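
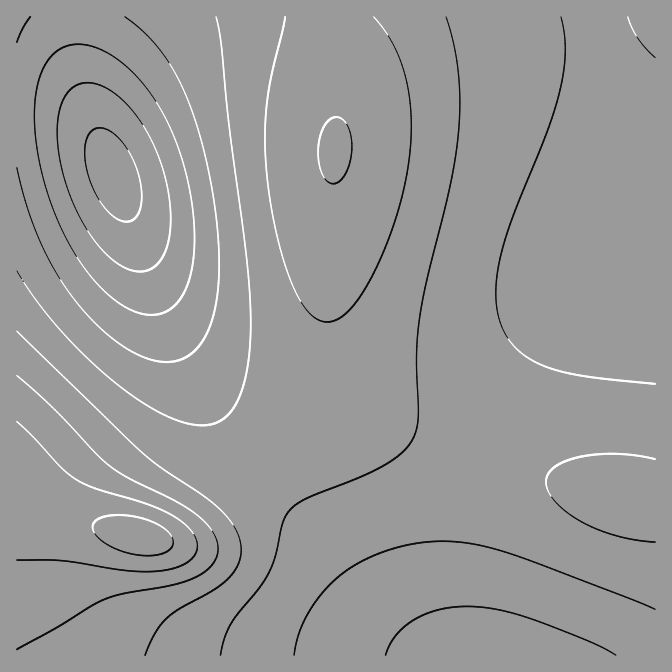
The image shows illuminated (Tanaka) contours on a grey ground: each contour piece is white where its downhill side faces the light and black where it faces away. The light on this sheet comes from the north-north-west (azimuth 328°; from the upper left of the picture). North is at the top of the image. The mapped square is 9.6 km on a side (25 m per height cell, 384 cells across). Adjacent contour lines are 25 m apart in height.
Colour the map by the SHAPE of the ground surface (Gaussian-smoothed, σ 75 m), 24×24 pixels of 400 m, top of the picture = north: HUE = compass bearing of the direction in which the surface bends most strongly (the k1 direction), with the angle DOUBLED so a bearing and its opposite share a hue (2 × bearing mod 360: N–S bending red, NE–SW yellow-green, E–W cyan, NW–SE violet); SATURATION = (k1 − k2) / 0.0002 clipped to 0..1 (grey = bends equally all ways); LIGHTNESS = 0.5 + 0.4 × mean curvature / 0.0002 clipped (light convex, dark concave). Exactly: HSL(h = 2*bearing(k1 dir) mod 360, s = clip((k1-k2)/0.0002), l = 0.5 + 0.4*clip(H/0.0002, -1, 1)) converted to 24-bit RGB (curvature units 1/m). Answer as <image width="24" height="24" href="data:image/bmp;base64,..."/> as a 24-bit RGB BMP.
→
<image width="24" height="24" href="data:image/bmp;base64,Qk32BgAAAAAAADYAAAAoAAAAGAAAABgAAAABABgAAAAAAMAGAAATCwAAEwsAAAAAAAAAAAAAjIVujYxti45siY5sh41rhoxqhItpgYlrf4ZvgINzgYF0gX10gXxzgHtygHpxf3hwf3hvgHhug3hsiXRojmVsiWqOZYuZU6d9jYZvj4tukIlolIRamoRInpE6lJ45e5pEbZFWb4doeoBzf3t2gXh0gHdzgHZyf3Vyf3RxgHRwgXVwg3Vvg3VygYB4c4hybZBojoFwknRknVhIqkglsmARuqYQecMZJ8MnP7FzWpiPb36FgHd/gXV5gXV3gHV4gHR5gHR6gHR5gHV4gXZ3gXx5gIN5e4h2doxzj3B4n1WBuzOK2SqY02bAi97lePH9Scj/NH7iSFO0cmKUhXCIhXWAg3aAg3aDgHWDfnWEfnWGfnaGf3mGfn2Ff4aGfIuEeY+FdG6cW0/BRUvwhKP/zOL/zOH/mqT/eDr/kRvkmD6ylV2ZjW+JiHaGgneGfXaHeXSKdnKNdHKPdHORdXaSeXyTfYWTfY+VepOYZZ6xSbbVO+j3Tf7pZeSxxnlb1BpXxg5qtCd9okqGlWaGjHSGhnmIfXmJdnaMcnWQcHWUb3aXb3iacXyddYCfeYahfIyheomfaK+cUL2ON8ZbU7ktoagkoVocoicfojJOnkxzmGKBkXGEi3qFg32Hen2KdX6PcX2Tbn2XbX+aboKdcIWedIqfeY2dfYeafICYdaONbZ9/Z5Zmfopih25ajFRfk1R4mFqImGOKlW2Fj3aBin2BgYGGe4aKdYaPcYWTboWWbYeYb4mZcYyYdY6WeoySfoaOgH+MfZmLfZGLe4KJenKJfmeOhF6UjluYmV6ZmGaLlW9/kXd5jIN9g4h/e4uGdY6OcYyRb4uTb4yTcI2Sc46Qd42Le4mGf4WDhH+BfpGAgIiEfHmGeW2LeGKRf1qWjFiZml2WmWWEl252lH11kYt5ho57eYx8dI2EcY6KcI6McIyLcoqHdIiCd4Z8eoR4gYN5hIB4hY15g4V8fHmBdGyJcl+Qe1WWjlSZmluQmmR7mm5tmoRyl5N0ipN2eo91c417cYuBcYmDcoeBc4R9dYN4eIJ1foN1g4N0hIB0io5zg4d2d4KCamuJaVmSeU+YkVCam1mJnGRynnZrn4tunZhwkJhyfpJycox0cYh7cYV+c4N8dYF5d4B1e4F1f4J0g4JzhIBzi5BufIxycYqDYm2OYU+VeUaZmEuam1l/nmRnoX5qpJFtop1ulZxwgpRxc4xycYd6coN9dIB8dn55eX53fX92gIB1goF1goF1hpVscJZtaZOKWGWTX0KWfj2ZmUmSm1t0nm5mo4Zrp5ZtpqBum59whpVydYtzcoV8coKAdH+Ad319eXx5fH15f394gIB4gYF3fp5qZ6BrYpeSTE6SYzWUhTeVlk2DmWBnnn5qpI5uqJpuqKJvn6JxipZ0d4t1dIWAcoCDc3yBdnp/eXt9e318fX57fn97f4B7eahnZKZrXYiRUT2MaSuOiziPkFZzl3donI1vopVxqJ1xqaNyo6N0j5Z3eol5dYWFcXyFcXiDdHiCd3mAent/fH1+fX5+fX99erBkY6FnV1+FWi6FbSeGiEOEi2ZklpRumJp0n5t2pp91qaN1pKF3k5Z6fYh9dYCGb3iHb3WGcnaEdniDeXqBe3yAfX6Afn+Ag7FjcI9pZEh+XyN/bSyAfld4ho5rgppvh5h2lpt5pKF4qaN4pJ95lpV9goeAdnuHb3SJbnKIcXSHdXaFeHmDe3uCfX2Bfn6Ak6tjhGdjbjR/YSF8aDx9aH9wbJ1nbZ9sd5d1i5d7n6F7p6N6o517l5F/iIGCd3aJbnCKbW+KcHGIdHWGeHiEenqDfXyCf32Bo5phiE9yciiDYCiAWlB/Y5V1YqhuaaF4c5d9gZV7mJ58paN7o5t8l45/i4CEfXaKcW6Lbm2Lb2+Jc3SHd3eFe3qDfnuCgXyCn2pakD6BciiKWDeIWX2PXKl9YKt7Z5+CcJaCeZV4kJx6oaN6oZp7mIt9jX6Dg3aLd2+McW2LcnCJdHOHeHeFfHmEf3qDg3uDn1JmmDiVbDGTSUeTWaOfXa+HYqeFZ5uIbpODdJR1ipt2m6F4n5p6l4l8j3yBiHWMfHCMdm6LdHCJdnOHeXaFfHiEgHmEhXiEoU5+kDyeYkCbU3CfXaufYqqNZp6KapKHbo98c5RvhJxwk6BznZx3lol6j3p+jHWLgXGLem+Kd3GIeHSHenaGfHeFgHeGhnaHoVGTg0igWFCgXIqlZKedaJ+QbZGLcYeAcIpvd5dnfqBmh6Brkppzkop5jnl7jHWHhXKLfXGJenKIeXSGenaGfHaGf3WHhXSI"/>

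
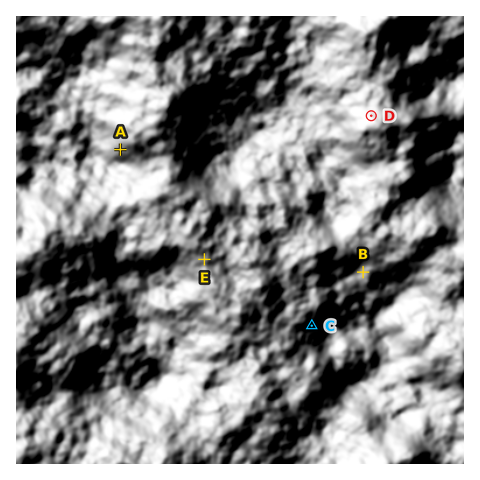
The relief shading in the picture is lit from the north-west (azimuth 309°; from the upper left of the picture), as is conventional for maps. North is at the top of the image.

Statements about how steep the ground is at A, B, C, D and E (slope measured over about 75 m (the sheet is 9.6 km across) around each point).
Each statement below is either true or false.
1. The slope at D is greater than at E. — true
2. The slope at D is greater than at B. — true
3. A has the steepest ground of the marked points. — true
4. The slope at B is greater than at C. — false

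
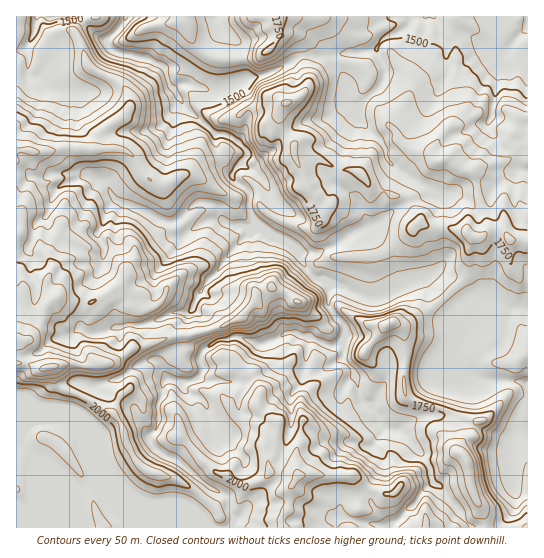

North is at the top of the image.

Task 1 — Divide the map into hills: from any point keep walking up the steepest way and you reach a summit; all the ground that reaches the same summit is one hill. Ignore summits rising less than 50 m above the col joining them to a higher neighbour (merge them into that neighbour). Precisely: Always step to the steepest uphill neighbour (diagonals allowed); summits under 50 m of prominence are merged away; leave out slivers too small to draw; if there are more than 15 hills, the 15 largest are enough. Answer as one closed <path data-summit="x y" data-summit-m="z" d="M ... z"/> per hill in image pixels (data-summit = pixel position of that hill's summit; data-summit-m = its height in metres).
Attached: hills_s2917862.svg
<path data-summit="50 367" data-summit-m="2212" d="M125 16l-109 1 1 511 185 0-64-27-18-15-15-23-20-21-10-25-2-10 8-18 5-5 15 0 8 11 24 12 4 11 13 17 9-12-2-16 6-12 0-10 4-6 8 1 8 3 0 4 7 8 11 4 4 4 4 12 14 13 3 0 13-11 1-4-1-16 2-12-2-3 6-1 21-10 7-8 2-8-4-10 0-5 14-7 9-1 35 13 6 0 7-2 3-6-2-14-8-8-7-12 1-20-18-8-10-14-2-8-9-9-19-8-15-11 16-20 1-7-9-17-11-12-12-6 7-9-11-12 8-13 3-16-15-24-4-2-20 4-20-7-8 0-7 5-5-4-7-20-19-8-24-4-8-4-4-6 0-4 17-17z"/><path data-summit="467 233" data-summit-m="1828" d="M433 16l-20 0-7 12-26 14-4 7 9 21-1 9-3 6-22 21-2 11 24 25 4 7 3 12 11 10 28 16 6 6-27 10-29 21-12 5 10 16 6 24 12 23 18-9 16-4 30 28 17-8 13-2 14 6 9 6 8-2 9 2 1-138-9-2 0-3 2-8 7-8 0-16-10 6-15 0-5-1-10-14 4-10 8-48 9-18-19-1-21-13-10 0-14 5-5-5-1-9z"/><path data-summit="298 475" data-summit-m="2112" d="M294 332l-9 1-14 8 4 20-5 7-25 13-6 1 2 3-2 12 1 16-1 4-13 11-3 0-14-13-4-12-4-4-11-4-7-8-1-4-15-4-4 6 0 10-6 12 2 16-10 12 0 4 9 12 23 12 25 22 17 8 5 5 1 12 6 9-4 9 159 0 3-5 4-2 12-13 6-3 8-14 10-9-4-16-5-9-19-22-8-6-12-2-13-21-11-8-8-28-10-12 1-11-2-4-13 2z"/><path data-summit="286 103" data-summit-m="1860" d="M338 55l-39 1-24 15-28 8-14 6 0 5 15 23-3 16-8 13 11 12-7 9 12 6 11 12 9 17-1 7-16 20 15 11 19 8 9 9 2 8 10 13 6 5 26 8 19 9 13 3 16-6 1-4-11-20-6-24-10-16 12-5 29-21 27-10-6-6-33-20-6-6-3-12-4-7-22-23-2-10-3-1-9-11 0-15-8-16z"/><path data-summit="390 323" data-summit-m="1894" d="M427 279l-16 4-25 13-11 3-13-3-27-12-6 1-1 18 7 12 8 8 2 8-2 10 0 17 10 12 8 28 11 8 11 19 8 4 8 0 11-8 13-5 20-1 4-4 6-24 14-3 6-5-9-8-5-9-2-17-5-14 0-13 7-11z"/><path data-summit="151 473" data-summit-m="2080" d="M101 384l-15 0-5 5-8 18 2 10 13 29 17 17 15 23 14 13 55 24 18 5-6-13 14-14 2-10-11-6-25-22-23-12-6-6-3-10-12-17-4-11-24-12z"/><path data-summit="466 461" data-summit-m="1946" d="M462 384l-9 3-6 24-4 4-24 2-22 13 10 7 17 20 7 13 1 11 9 6 30 41 35 0 1-7 9-19-4-39 1-24-7 0-29-11-20-13 6-22z"/><path data-summit="279 17" data-summit-m="1782" d="M411 16l-193 0-1 3 4 8 18 18 2 22 3 12 2 1 29-9 24-15 26 0 50-7 8-10 23-11 5-6z"/><path data-summit="186 21" data-summit-m="1641" d="M217 16l-91 0-7 13-12 10 0 4 4 6 8 4 24 4 19 8 3 5 3 12 6 7 7-5 8 0 20 7 13-2 21-8 1-7-5-29-18-18z"/><path data-summit="527 353" data-summit-m="1697" d="M491 299l-5 0-14 15-4 16-11 17 2 15 5 9 9 8 54 4 1-73-7-3-11 2z"/><path data-summit="426 527" data-summit-m="1956" d="M434 483l-11 8-9 14-23 20 0 3 80-1-30-40z"/>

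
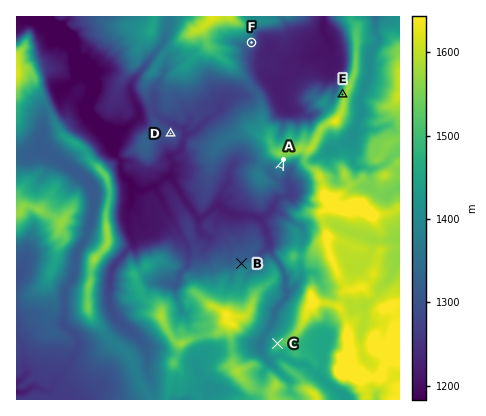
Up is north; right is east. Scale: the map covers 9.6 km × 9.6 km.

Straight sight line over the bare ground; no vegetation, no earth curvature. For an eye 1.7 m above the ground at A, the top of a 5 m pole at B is visible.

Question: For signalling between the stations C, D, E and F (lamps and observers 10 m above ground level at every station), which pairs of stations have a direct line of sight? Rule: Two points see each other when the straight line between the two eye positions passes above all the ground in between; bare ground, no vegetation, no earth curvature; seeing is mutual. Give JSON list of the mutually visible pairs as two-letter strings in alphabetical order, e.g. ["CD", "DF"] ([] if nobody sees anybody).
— ["DE", "EF"]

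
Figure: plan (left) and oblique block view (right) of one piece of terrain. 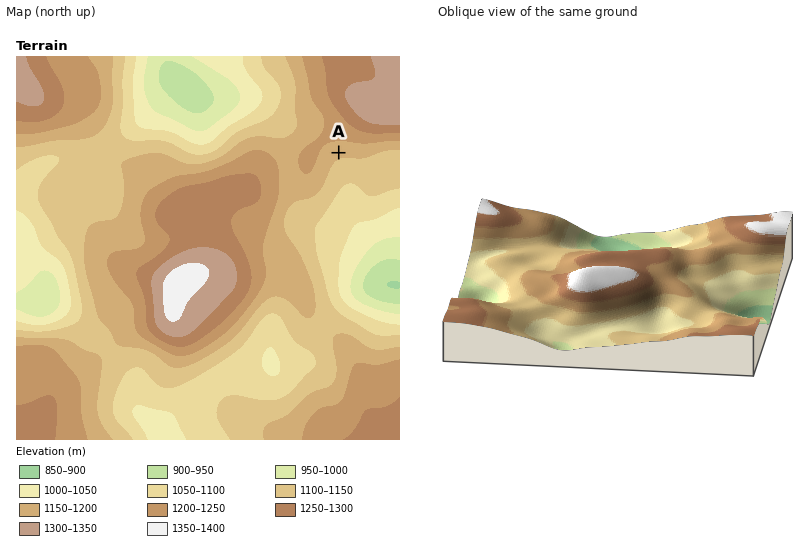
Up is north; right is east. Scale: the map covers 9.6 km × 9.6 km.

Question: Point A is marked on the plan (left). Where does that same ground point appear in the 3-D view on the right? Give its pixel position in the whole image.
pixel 733 255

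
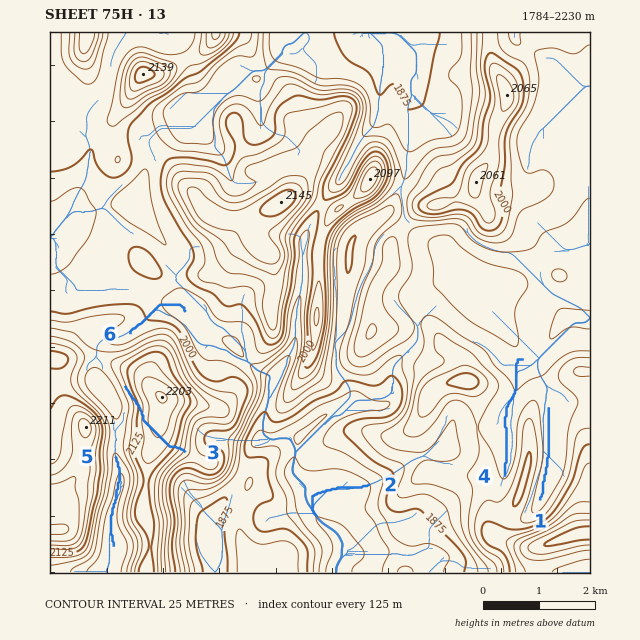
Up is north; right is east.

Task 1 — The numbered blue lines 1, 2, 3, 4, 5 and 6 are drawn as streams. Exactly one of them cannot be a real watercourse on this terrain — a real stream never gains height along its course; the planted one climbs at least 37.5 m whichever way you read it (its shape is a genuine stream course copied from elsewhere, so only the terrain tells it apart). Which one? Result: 3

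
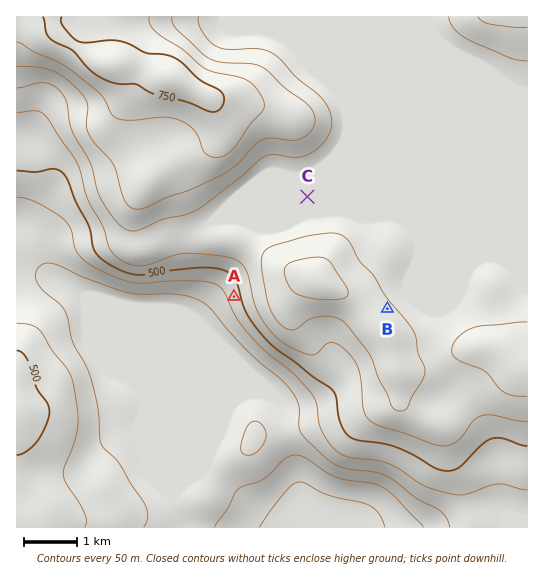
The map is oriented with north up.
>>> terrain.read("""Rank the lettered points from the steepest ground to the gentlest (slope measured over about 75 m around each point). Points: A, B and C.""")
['A', 'B', 'C']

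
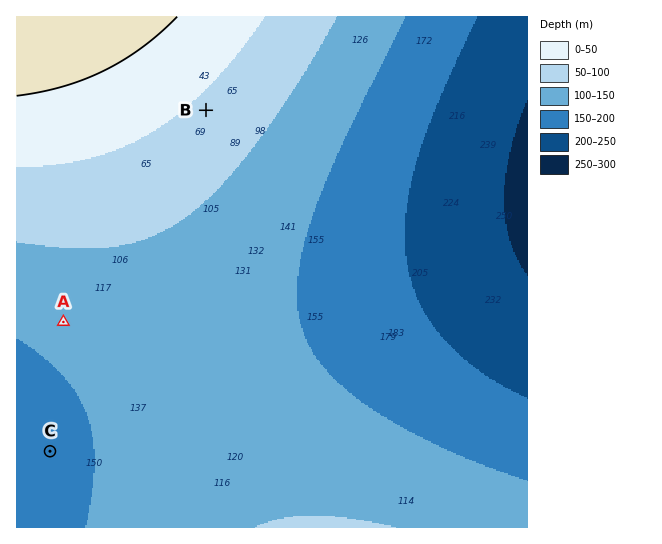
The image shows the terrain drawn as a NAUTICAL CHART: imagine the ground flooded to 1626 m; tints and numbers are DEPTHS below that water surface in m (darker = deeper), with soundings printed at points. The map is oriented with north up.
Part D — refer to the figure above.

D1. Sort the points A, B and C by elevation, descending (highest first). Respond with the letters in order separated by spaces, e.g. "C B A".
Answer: B A C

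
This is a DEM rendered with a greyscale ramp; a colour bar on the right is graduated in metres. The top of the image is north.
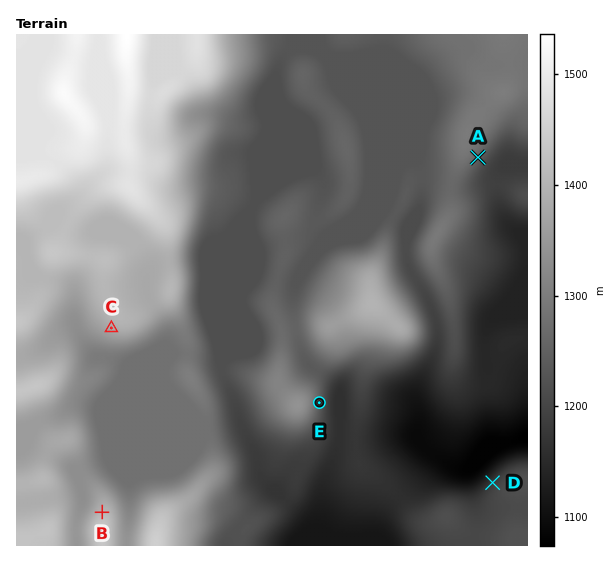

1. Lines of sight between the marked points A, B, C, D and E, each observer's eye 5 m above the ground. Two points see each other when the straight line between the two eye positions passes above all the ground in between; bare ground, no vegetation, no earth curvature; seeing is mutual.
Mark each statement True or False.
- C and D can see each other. False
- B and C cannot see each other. False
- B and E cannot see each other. True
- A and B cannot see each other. True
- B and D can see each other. False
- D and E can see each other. True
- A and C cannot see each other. True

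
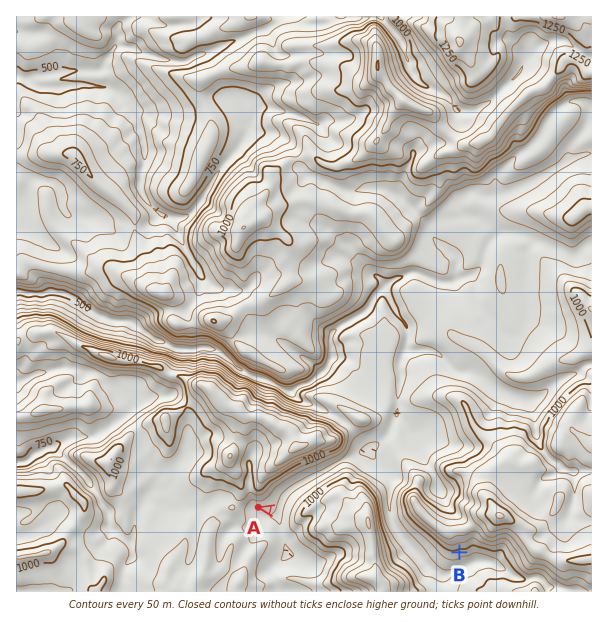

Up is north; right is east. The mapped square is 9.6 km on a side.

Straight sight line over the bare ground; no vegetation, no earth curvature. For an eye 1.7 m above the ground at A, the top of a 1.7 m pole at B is out of sight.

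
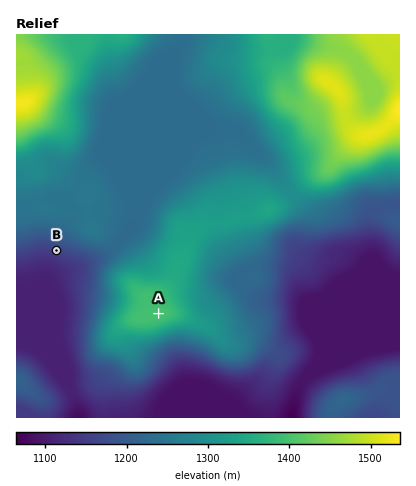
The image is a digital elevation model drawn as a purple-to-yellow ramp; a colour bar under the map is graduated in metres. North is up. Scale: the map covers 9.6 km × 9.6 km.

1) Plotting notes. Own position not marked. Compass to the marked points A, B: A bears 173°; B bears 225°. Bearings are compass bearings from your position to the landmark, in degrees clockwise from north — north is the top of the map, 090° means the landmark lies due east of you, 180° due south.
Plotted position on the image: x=140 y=167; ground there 1230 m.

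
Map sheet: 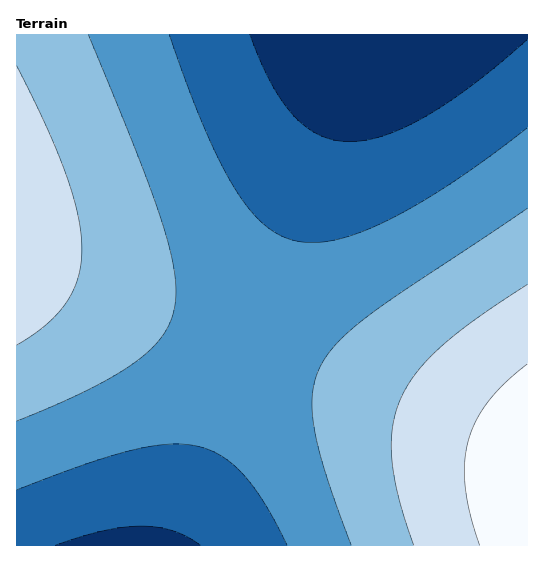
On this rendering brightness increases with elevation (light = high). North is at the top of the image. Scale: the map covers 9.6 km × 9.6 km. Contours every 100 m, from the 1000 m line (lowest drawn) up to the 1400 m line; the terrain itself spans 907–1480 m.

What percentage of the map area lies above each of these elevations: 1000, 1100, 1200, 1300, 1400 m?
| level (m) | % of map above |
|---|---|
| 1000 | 92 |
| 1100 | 71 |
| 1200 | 38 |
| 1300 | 15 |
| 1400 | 3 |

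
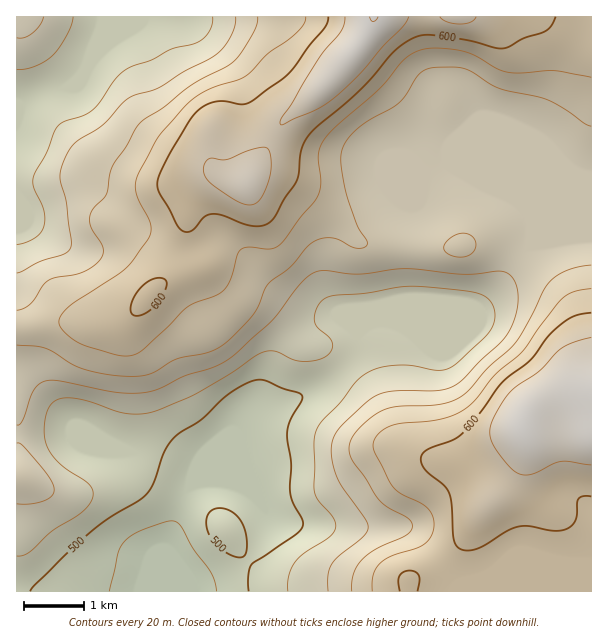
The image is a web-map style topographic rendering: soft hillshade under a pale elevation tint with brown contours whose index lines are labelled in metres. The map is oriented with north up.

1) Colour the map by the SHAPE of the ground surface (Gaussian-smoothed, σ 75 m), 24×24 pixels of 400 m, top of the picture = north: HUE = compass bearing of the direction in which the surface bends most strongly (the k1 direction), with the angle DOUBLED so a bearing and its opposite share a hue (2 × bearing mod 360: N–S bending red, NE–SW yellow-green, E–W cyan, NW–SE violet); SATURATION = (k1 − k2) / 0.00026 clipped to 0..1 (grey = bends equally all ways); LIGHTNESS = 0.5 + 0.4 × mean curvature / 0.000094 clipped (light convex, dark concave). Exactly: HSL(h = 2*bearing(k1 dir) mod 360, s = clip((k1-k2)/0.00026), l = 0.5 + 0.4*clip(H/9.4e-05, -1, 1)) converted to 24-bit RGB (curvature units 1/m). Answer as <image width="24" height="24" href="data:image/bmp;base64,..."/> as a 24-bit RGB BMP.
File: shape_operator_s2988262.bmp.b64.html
<image width="24" height="24" href="data:image/bmp;base64,Qk32BgAAAAAAADYAAAAoAAAAGAAAABgAAAABABgAAAAAAMAGAAATCwAAEwsAAAAAAAAAAAAAmLctTHlJfY1vhIh8YGp6ZnN9f31/VC9XanNGZrh1aHe3rZe5ZmqqW3e+k5bP5N/s5M7df2GZentodX9xf39/f39/f39/f39/0NSuTnhZV4BGWXZRc3VgS2ljbkZlcSlioctzPOJ3KHmWi5zDnZjPYonBYcXOtuLf65bk9UbBvGdcYYpKVnZafHJnf3hgenxny6qYoWJ7jpJeUGhEU1s+SmA+Jz1TUFC83O/eitDUGy4/ODsYODIOQzwRPUQJLjMALCcHhTEa6Kynw6F9PF9FXHVVep96ZIKUsKRTirG7ubrZin/MfnS5gqOvJnOUN+HOzei+nyxhRx5Mijt1qF1XbItYjktOsFQ6MWctHZ5Gh8OF79vkpIfFWKWec6SNYlV32/Dwvuf3k47irnXarH3Lv527TX2POXpReW8ze1BTSDx1T2egwH67sGuIZVd5w7DHucLUcL22RqJupqlkzjNPs5RISE0vUD8m5PLCPmtXNxcibTswhFpPsHxlm3pqOmRkfn9+b2J8Yl18QUphb1GH053JnJzIms28qcHJoqrLf26vcDBTumVO1dK0aT+rqH669f9gKRkkVTJWbz04dlsumqFAknpNSXI7NmtLYVp1Ym+MTGSnVKTOoL3g4dvw3eLurMDckIbRo0jgwWDl6+Lgvc+2TzqhoqrF9Oi1IxAaJBYPWkgfnqtHi6dIbH9Wpq52KVxENl9QUXNYN4NWN4diOnVLbqtgvs+yjaC0T1W6ZyLOxGje8tnc1qCxZFKJd5Z54oV1oA6PjUqddq2KlKRyo7p8UYZblIRHb3o3EzUjS1g5anwtFTQPHmshNawrda8ycHg1ITcjGBQrgmao7N/i9MXnzpLPjZOyg1w6fzeAt5W4mJOwtcjGss/PoVzBu3muxLyeKnp0JFNmoqLBh8HFMKN4RH44dH80cnszLTQYCCsfMJtxsIJ33Uh45baynoGdk3fSXmfDtcHVoKHN0sS7mKRzQlydtafT7tnmlW63FnV2RsaSkLC9gGGrZn2GhZJ3gWZkf3p5MmlKBi0VKC0Xr4Nh6dbKxaG6iVDhtaLan6LLo47E2aLQ5LzAPXx7T3RkuoyR5MbaVIK6Po1iNVg5YldEd31mfn9yf39+f39+f315Fh8rETAZOo8rxtBqtr+PNi9lp8iye4XCo4TCp4TE89jk2nfbeU2IP7tCsqV8tUhxd35TOSo1U0AiVV8XMD4QMTANLiYILCcHHT0VJHtOKZ5WfMp1rbKLOWyxobyIWi87cVEzfm1GwJx30Gap2L3hx8beVixiw1VWq7CBNyV4pXy+ua7QeXfHc2nRo4zcw9XlYeDeKrOuNrN2N6JFiaRhL0AnVSIcYRsVfIotQq07dWBCx14sfsUyiywnVhQno89jlKt0Kzp0dr/FvNDhl5/ifIbhmZnk493utZzYUXapXINxWHZEW20tO0ZXQSpEkr+zzeTgqEqnRyEtyNeLyIZuOBEoybuAs+i1WGCOT32eXcqqZqWWb1dtZGJSVXBUp7BvpXWOmWmgdmyBf39/f39/XjN6T1OGcchkf4lOgCaKxqvRocaXwUKJeX7Y3u3pzr2sXGCNb8OxU7KjU0VndVVrd313ZId0hp1pel5Wf2RlgH5/f39/f39/Kyu1oITNybi0bYmYKm6gxKPQ0pPAqajGfLfCyq2u2aK1lcWtaKqfVktrQzlZd3V9gH5+c4hyf3Nrf3x8f39/f39/f3x9g2peLi9DTIVxvsrWwZrOP1B8RYR/yZW62bKmZaZvY3mZ1Hh43qRhRkgeKTIfNEZAW25TdH9neIRue398f39/f39/f3t7dExgp3ZfOk5qWMqFQZx1qkudwYq5PrLDSkO18drh2sLeNzSO0ouw+KS+4lVLJ08gGTooQnZOV4lriX5sV4JbeXtqdlxPa0o/aFBPpap9M2QtWZ81Jj4jLEo/tceSU4iRLWd6sdau89XiYi6pmoay8ILq/8zk5rXOJHJgLZBsRIqFZmmKlWx4XycxclwuYnNGYn9kf5pqcaxDMIoxP3ZgJm1ghbxiU2pQNXNQO5NJuFNNrjVvb4hYTjyC99Tf/8zh25yvIGxQIDYuQkwsQBkYah8mtcqFZq6aWZSIdZSWztDCaK2GMnZxQXZmRIY+cXRgTJZNLEczSzQuqV1Ut6p/J05iwZG++dLl/8zYpEeCFxQhKBkRNS8XZ+GcueTXgHyzfaSyXZCxyba2wbXGRnelR2F7ZXxlUGpDdYI6Hh8aNjYkc3kuzMIrHDYZHSYNjkcV/tnN9tX0Wjv/wa//0eT6ufL0bIaufIOllKaoT12I"/>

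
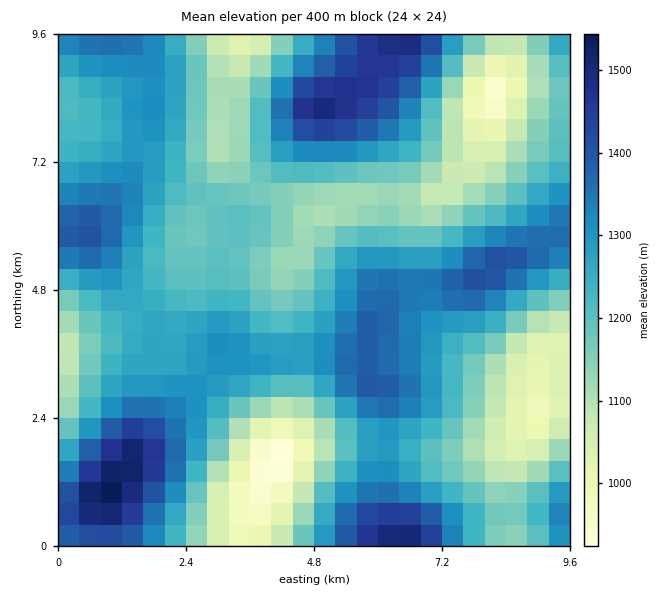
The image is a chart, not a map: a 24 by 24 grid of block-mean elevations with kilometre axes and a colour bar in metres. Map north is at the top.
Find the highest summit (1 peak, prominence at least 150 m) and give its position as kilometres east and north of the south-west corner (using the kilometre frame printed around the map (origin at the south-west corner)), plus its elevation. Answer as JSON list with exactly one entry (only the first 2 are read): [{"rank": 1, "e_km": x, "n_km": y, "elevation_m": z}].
[{"rank": 1, "e_km": 0.91, "n_km": 0.96, "elevation_m": 1552}]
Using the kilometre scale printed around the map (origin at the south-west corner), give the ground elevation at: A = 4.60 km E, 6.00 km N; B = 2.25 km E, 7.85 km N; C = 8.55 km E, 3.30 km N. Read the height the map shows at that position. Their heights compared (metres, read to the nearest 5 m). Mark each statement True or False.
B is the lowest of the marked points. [False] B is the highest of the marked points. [True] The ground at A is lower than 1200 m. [True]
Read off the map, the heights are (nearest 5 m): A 1120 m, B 1255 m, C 1040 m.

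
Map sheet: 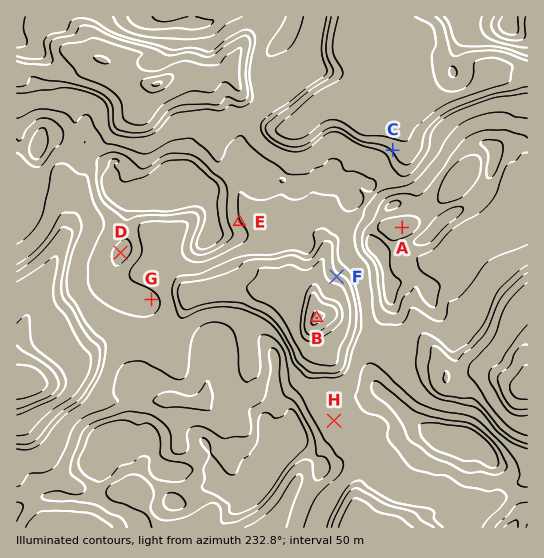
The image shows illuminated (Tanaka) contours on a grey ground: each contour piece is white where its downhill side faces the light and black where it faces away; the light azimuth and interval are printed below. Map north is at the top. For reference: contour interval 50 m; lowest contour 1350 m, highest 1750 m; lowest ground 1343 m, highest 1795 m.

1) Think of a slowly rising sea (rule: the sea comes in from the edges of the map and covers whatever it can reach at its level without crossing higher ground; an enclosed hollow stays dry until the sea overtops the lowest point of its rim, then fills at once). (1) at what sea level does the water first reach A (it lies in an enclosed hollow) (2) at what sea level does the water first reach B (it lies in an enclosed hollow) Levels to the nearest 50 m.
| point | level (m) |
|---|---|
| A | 1700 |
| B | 1650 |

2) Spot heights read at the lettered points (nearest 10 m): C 1540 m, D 1730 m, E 1650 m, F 1530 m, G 1670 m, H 1640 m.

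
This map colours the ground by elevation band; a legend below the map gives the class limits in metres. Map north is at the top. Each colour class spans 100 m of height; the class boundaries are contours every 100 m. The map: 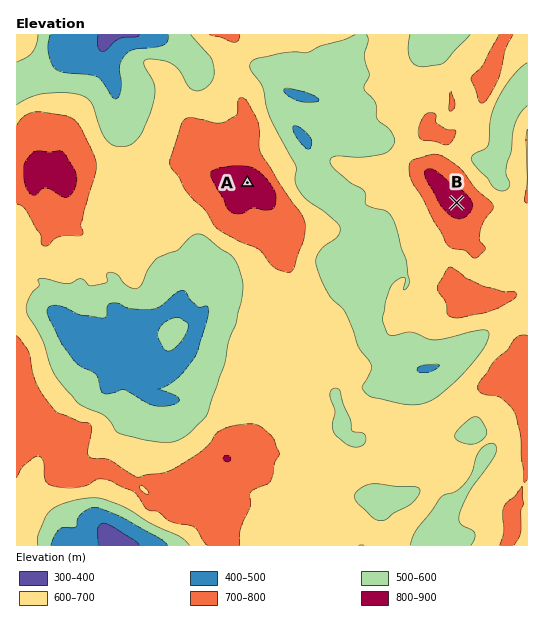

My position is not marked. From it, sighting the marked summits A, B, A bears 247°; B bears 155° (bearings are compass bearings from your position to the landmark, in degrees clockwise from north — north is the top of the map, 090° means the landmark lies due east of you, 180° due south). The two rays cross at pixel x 414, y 112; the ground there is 660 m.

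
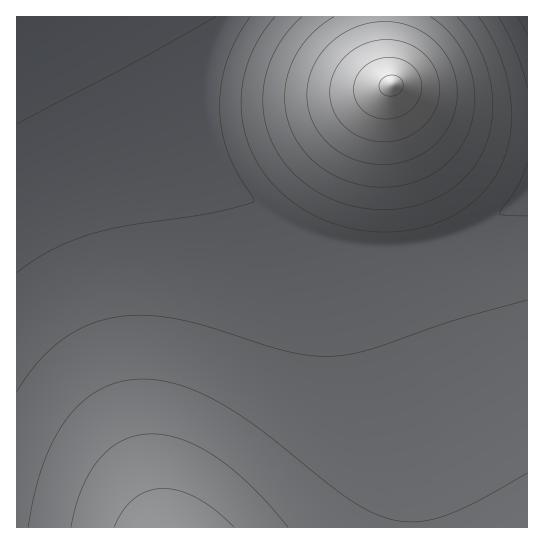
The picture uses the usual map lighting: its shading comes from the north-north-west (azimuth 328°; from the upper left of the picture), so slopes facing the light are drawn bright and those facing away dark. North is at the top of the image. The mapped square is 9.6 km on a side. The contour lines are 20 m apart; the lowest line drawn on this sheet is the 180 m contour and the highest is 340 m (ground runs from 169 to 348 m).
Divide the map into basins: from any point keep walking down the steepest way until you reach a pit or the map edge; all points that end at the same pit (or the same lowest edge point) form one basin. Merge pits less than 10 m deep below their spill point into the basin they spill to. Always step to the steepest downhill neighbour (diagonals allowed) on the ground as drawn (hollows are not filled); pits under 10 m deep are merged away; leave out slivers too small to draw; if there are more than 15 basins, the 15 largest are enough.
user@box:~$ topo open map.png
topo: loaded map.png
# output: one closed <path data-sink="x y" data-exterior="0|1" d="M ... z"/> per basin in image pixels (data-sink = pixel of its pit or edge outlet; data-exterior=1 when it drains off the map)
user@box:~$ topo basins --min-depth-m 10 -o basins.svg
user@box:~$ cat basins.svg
<path data-sink="17 17" data-exterior="1" d="M383 16l-367 1 1 511 495-1-39-66-36-71-18-43-16-48-7-29-3-27-1-45-5-56 0-41 5-18-4-8-3-14z"/><path data-sink="527 191" data-exterior="1" d="M394 85l-5 5-2 11 0 41 5 56 3 61 12 54 12 34 18 43 52 100 20 35 4 3 14 0 1-403-33-2-38-8-30-11z"/><path data-sink="527 17" data-exterior="1" d="M527 16l-142 0-1 27 5 36 4 6 13 8 31 15 20 7 38 8 32 1z"/>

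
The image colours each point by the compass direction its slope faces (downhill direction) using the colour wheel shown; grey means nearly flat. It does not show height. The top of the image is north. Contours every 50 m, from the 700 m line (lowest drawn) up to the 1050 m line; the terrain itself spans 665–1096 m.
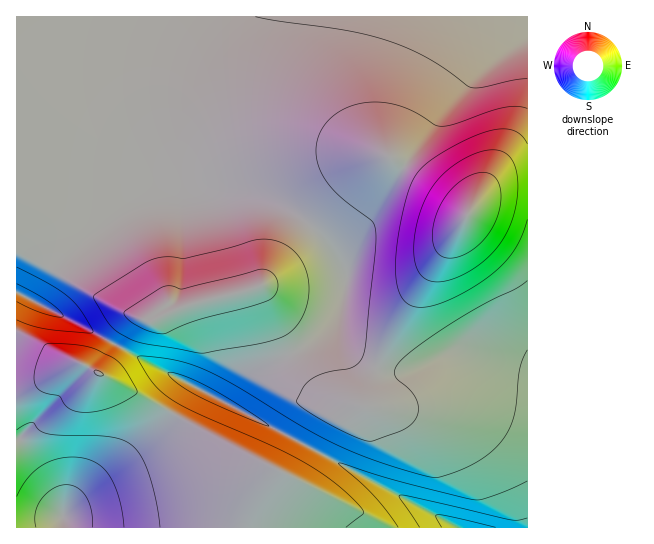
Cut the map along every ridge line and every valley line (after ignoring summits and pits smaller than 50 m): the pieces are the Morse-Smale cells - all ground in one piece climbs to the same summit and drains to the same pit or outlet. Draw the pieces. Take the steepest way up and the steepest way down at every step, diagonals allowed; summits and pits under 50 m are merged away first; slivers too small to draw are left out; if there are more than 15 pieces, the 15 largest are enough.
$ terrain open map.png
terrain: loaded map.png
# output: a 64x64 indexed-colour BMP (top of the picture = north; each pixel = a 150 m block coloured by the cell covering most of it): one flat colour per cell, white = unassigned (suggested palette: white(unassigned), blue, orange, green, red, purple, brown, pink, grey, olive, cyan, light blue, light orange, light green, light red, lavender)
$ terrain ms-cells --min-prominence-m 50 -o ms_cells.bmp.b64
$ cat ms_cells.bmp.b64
<image width="64" height="64" href="data:image/bmp;base64,Qk12CAAAAAAAAHYAAAAoAAAAQAAAAEAAAAABAAQAAAAAAAAIAAATCwAAEwsAABAAAAAAAAAA////ALR3HwAOf/8ALKAsACgn1gC9Z5QAS1aMAMJ34wB/f38AIr28AM++FwDox64AeLv/AIrfmACWmP8A1bDFAJmZmTMzMzMzMzMzMzMzNmZmZmZmZmZmZmZmZiIiIiIimZmZMzMzMzMzMzMzMzM2ZmZmZmZmZmZmZmZiIiIiIiKZmZkzMzMzMzMzMzMzMzNmZmZmZmZmZmZmYiIiIiIiIpmZkzMzMzMzMzMzMzMzM2ZmZmZmZmZmZmIiIiIiIiIimZmTMzMzMzMzMzMzMzMzNmZmZmZmZmZiIiIiIiIiIiKZmTMzMzMzMzMzMzMzMzM2ZmZmZmZmYiIiIiIiIiIiIpmZMzMzMzMzMzMzMzMzMzNmZmZmZmIiIiIiIiIiIiIimZMzMzMzMzMzMzMzMzMzM2ZmZmZiIiIiIiIiIiIiIiKZMzMzMzMzMzMzMzMzMzNmZmZmZiIiIiIiIiIiIiIiIpkzMzMzMzMzMzMzMzMzZmZmZmYiIiIiIiIiIiIiIiIikzMzMzMzMzMzMzMzM2ZmZmZmIiIiIiIiIiIiIiIiIiIzMzMzMzMzMzMzMzNmZmZmZiIiIiIiIiIiIiIiIiIiIjMzMzMzMzMzMzMzNmZmZmYiIiIiIiIiIiIiIiIiIiIiMzMzMzMzMzMzMzZmZmZmIiIiIiIiIiIiIiIiIiIiIiIzMzMzMzMzMzM2ZmZmZiIiIiIiIiIiIiIiIiIiIiIiIjMzMzMzMzMzNmZmZmZSIiIiIiIiIiIiIiIiIiIiIiIiMzMzMzMzMzNmZmZmVVUiIiIiIiIiIiIiIiIiIiIiIiKqMzMzMzMzZmZmZmVVVSIiIiIiIiIiIiIiIiIiIiIiIqqqMzMzM2ZmZmZlVVVVUiIiIiIiIiIiIiIiIiIiIiIiqqqqMzN2ZmZmZVVVVVVVIiIiIiIiIiIiIiIiIiIiIiKqqqqjd3dmZmVVVVVVVVVVIiIiIiIiIiIiIiIiIiIiIqqqp3d3d2ZlVVVVVVVVVVVVIiIiIiIiIiIiIiIiIiIiqqp3d3d3dVVVVVVVVVVVVVVVIiIiIiIiIiIiIiIiIiKqd3d3d3iFVVVVVVVVVVVVVVVSIiIiIiIiIiIiIiIiInd3d3d3iIhVVVVVVVVVVVVVVVUiIiIiIiIiIiIiIiIid3d3d4iIiIVVVVVVVVVVVVVVVVIiIiIiIiIiIiIiIiJ3d3eIiIiIhERVVVVVVVVVVVVVVSIiIiIiIiIiIiIiInd3iIiIiIRERERVVVVVVVVVVVVVUiIiIiIiIiIiIiIid4iIiIiEREREREREVVVVVVVVVVVSIiIiIiIiIiIiIiK7uIiIhERERERERERERFVVVVVVVVIiIiIiIiIiIiIiIru4iIREREREREREREREREVVVVVVUiIiIiIiIiIiIiIiu7uIRERERERERERERERERFVVVVVSIiIiIiIiIiIiIiK7uxRERERERERERERERERERVVVVVIiIiIiIiIiIiIiIrsRFERERERERERERERERERFVVVVIiIiIiIiIiIiIiIisRERRERERERERERERERERERVVVUiIiIiIiIiIiIiIiIREREUREREREREREREREREREVVUiIiIiIiIiIiIiIiIhEREREURERERERERERERERERFUiIiIiIiIiIiIiIiIiERERERFEREREREREREREREREQiIiIiIiIiIiIiIiIiIRERERERREREREREREREREREQSIiIiIiIiIiIiIiIiIhEREREREUREREREREREREREEREiIiIiIiIiIiIiIiIiERERERERFERERERERERERBERERIiIiIiIiIiIRIiIiIRERERERERFEREREREREQRERERESIiIiIiIiIRESIiIhERERERERERREREREEREREREREREiIiIiIiEREREiIiEREREREREREURERBERERERERERERIiIiIiERERERERERERERERERERFERBERERERERERERESIiIhERERERERERERERERERERERRBEREREREREREREREiIhERERERERERERERERERERERFEEREREREREREREREREREREREREREREREREREREREREUQRERERERERERERERERERERERERERERERERERERERERERERERERERERERERERERERERERERERERERERERERERERERERERERERERERERERERERERERERERERERERERERERERERERERERERERERERERERERERERERERERERERERERERERERERERERERERERERERERERERERERERERERERERERERERERERERERERERERERERERERERERERERERERERERERERERERERERERERERERERERERERERERERERERERERERERERERERERERERERERERERERERERERERERERERERERERERERERERERERERERERERERERERERERERERERERERERERERERERERERERERERERERERERERERERERERERERERERERERERERERERERERERERERERERERERERERERERERERERERERERERERERERERERERERERERERERERERERERERERERERERERERERERERERERERERERERERERERERERERERERERERERERERERERERERERERERERERERERERERERERERERERERERERERERERERERERERERERERERERERERERERERERERERERERERERERERERERERERERERERERERERERERERERERERERERERERERERERER"/>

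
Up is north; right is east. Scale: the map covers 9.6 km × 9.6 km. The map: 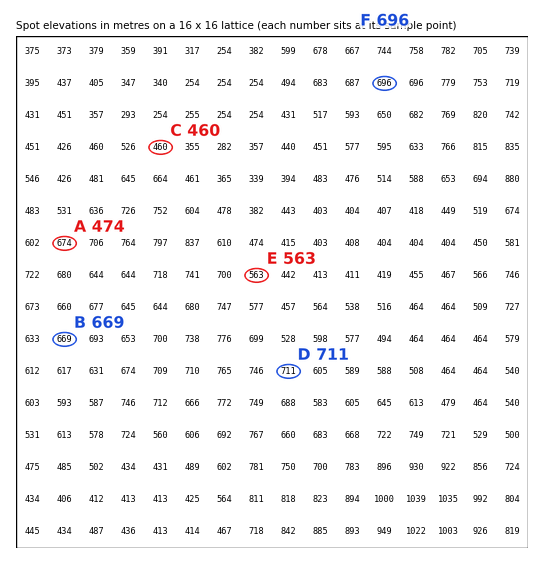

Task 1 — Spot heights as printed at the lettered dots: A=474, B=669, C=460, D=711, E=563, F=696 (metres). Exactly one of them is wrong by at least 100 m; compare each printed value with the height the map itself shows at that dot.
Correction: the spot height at A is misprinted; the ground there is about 674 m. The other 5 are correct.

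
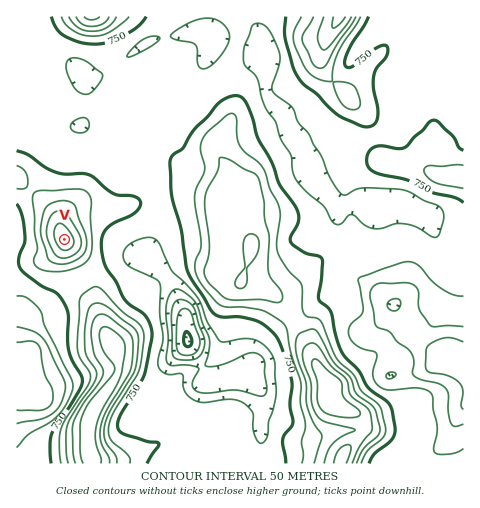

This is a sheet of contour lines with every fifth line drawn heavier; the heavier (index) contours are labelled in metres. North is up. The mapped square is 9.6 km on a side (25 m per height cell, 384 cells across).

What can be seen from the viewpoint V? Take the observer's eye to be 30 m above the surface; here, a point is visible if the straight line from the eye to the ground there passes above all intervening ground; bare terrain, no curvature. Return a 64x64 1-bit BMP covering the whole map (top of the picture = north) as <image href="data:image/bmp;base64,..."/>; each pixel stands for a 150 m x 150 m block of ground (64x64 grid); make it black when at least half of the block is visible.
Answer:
<image width="64" height="64" href="data:image/bmp;base64,Qk0+AgAAAAAAAD4AAAAoAAAAQAAAAEAAAAABAAEAAAAAAAACAAATCwAAEwsAAAIAAAAAAAAA////AAAAAAD8AAADH/4AAP/gAAef/gAA/+AAD5//AAD/4AAPn/8AAP/gAB+f+AAA/+AAH5/wAAD/4AAf//AAAP/gAD//8AAA//AAP//4AAD/8AA///gAAP/4AB//+AAA/PwAD//4AAD4DgAB//gAAPAAAPA/8AAA8QAAeB/gAADj8AA8H+AAAMP4ABwf4AAAh/8AHD/gAAAH/4A+f+AAAN//8D//4AAA///wP48AAAD///A8AAAAAP//8HwAAAAA///wfgAAAAD///D/AAAAAPh/+/8AAAAA8D///4AAAADwD///gAAAAPAH//mAAAAA4AP/+cAAAACCA//9wAAAAIMD//3AAAAABwf//cAAAAAHB//9wAAAAAIP//3AAAAAAT///MAAAAAB///8QAAAAAD////AAAABgP///4AAAA/A////AAAAP+D///8AAAB/4f///gAAAf7j///+AAAB9n////wAAADg////+AAAACD////4AAAAAP////gAAAAA/z//+AAAAAD////8AAAAAP////4AAMAA/////gADgAD////+AA8AP/+///4AHwD//z///wA+AH//////APwAH////54B+AAP////jgPwAAP//3+PB/AAAf//H4cH8AAA//+ABwf4AAD//+AHj/gAAP///Af/+AAA////D//8AHj///////wAHw=="/>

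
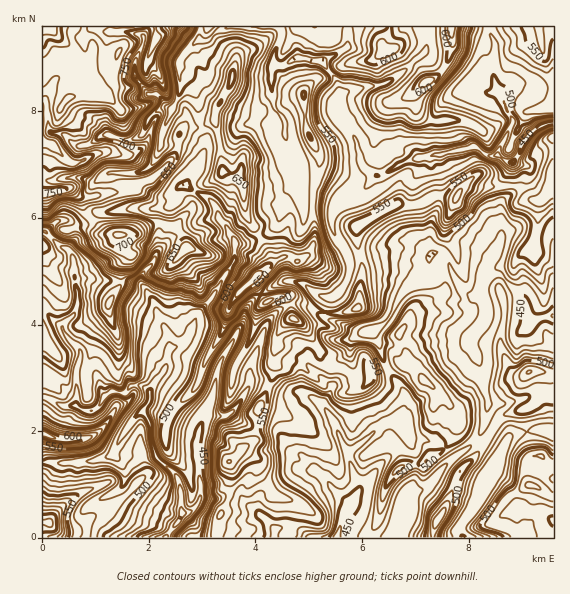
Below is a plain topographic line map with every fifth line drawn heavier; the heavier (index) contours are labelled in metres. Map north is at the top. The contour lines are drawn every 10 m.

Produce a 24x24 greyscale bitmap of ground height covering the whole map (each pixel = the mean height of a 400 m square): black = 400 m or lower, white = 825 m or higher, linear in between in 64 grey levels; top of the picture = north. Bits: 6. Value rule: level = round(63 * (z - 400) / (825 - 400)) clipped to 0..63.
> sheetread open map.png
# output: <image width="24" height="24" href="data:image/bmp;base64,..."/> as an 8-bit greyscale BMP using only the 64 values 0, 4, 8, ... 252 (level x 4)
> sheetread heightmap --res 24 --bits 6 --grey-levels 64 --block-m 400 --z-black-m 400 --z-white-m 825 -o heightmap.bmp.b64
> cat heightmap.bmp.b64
<image width="24" height="24" href="data:image/bmp;base64,Qk12BgAAAAAAADYEAAAoAAAAGAAAABgAAAABAAgAAAAAAEACAAATCwAAEwsAAAABAAAAAAAAAAAAAAEBAQACAgIAAwMDAAQEBAAFBQUABgYGAAcHBwAICAgACQkJAAoKCgALCwsADAwMAA0NDQAODg4ADw8PABAQEAAREREAEhISABMTEwAUFBQAFRUVABYWFgAXFxcAGBgYABkZGQAaGhoAGxsbABwcHAAdHR0AHh4eAB8fHwAgICAAISEhACIiIgAjIyMAJCQkACUlJQAmJiYAJycnACgoKAApKSkAKioqACsrKwAsLCwALS0tAC4uLgAvLy8AMDAwADExMQAyMjIAMzMzADQ0NAA1NTUANjY2ADc3NwA4ODgAOTk5ADo6OgA7OzsAPDw8AD09PQA+Pj4APz8/AEBAQABBQUEAQkJCAENDQwBEREQARUVFAEZGRgBHR0cASEhIAElJSQBKSkoAS0tLAExMTABNTU0ATk5OAE9PTwBQUFAAUVFRAFJSUgBTU1MAVFRUAFVVVQBWVlYAV1dXAFhYWABZWVkAWlpaAFtbWwBcXFwAXV1dAF5eXgBfX18AYGBgAGFhYQBiYmIAY2NjAGRkZABlZWUAZmZmAGdnZwBoaGgAaWlpAGpqagBra2sAbGxsAG1tbQBubm4Ab29vAHBwcABxcXEAcnJyAHNzcwB0dHQAdXV1AHZ2dgB3d3cAeHh4AHl5eQB6enoAe3t7AHx8fAB9fX0Afn5+AH9/fwCAgIAAgYGBAIKCggCDg4MAhISEAIWFhQCGhoYAh4eHAIiIiACJiYkAioqKAIuLiwCMjIwAjY2NAI6OjgCPj48AkJCQAJGRkQCSkpIAk5OTAJSUlACVlZUAlpaWAJeXlwCYmJgAmZmZAJqamgCbm5sAnJycAJ2dnQCenp4An5+fAKCgoAChoaEAoqKiAKOjowCkpKQApaWlAKampgCnp6cAqKioAKmpqQCqqqoAq6urAKysrACtra0Arq6uAK+vrwCwsLAAsbGxALKysgCzs7MAtLS0ALW1tQC2trYAt7e3ALi4uAC5ubkAurq6ALu7uwC8vLwAvb29AL6+vgC/v78AwMDAAMHBwQDCwsIAw8PDAMTExADFxcUAxsbGAMfHxwDIyMgAycnJAMrKygDLy8sAzMzMAM3NzQDOzs4Az8/PANDQ0ADR0dEA0tLSANPT0wDU1NQA1dXVANbW1gDX19cA2NjYANnZ2QDa2toA29vbANzc3ADd3d0A3t7eAN/f3wDg4OAA4eHhAOLi4gDj4+MA5OTkAOXl5QDm5uYA5+fnAOjo6ADp6ekA6urqAOvr6wDs7OwA7e3tAO7u7gDv7+8A8PDwAPHx8QDy8vIA8/PzAPT09AD19fUA9vb2APf39wD4+PgA+fn5APr6+gD7+/sA/Pz8AP39/QD+/v4A////AHRURDgoGBg4TEQ4ODQoICggKEQkMEBEQGhUREA0IBAkTERAREAoHCgkJEA0JEBAQExMTEBALBQgUFBMPDAkICQwJCw4ICxESDw4NDA0KCQkYFxQNCwwKCw4ODQ0LCRARGhoWCwsMCwkVGBQODg0LDAwMDg4MCgsMFxQUEAkMDAgPFBQQDwwODAwNERENDAwLEhAQEAsKDwsOEhYQDg8SEA0OEhAMDA8PFBMSEg0JDRAPEhUUExMVFQ8SEQwKDRERFxQUFg8LCxEOFBcYFhUTEhESDQoJDAwMFxUXGxAMDA4TEhYaGRQODBAQDAkJCggJFxYbGxENDg4cGBodGRUWEQ0QDQsJCgcHGRgcHhMTFRYaIx4cFhQVFA0MDAoJCggKGxgcIx4gIh4YICQdHBkUEw4LCwsJCgwNHBslKykgJiQcGyAhIBcUEg4MCwwKCQ4PHyMpLCokJCAbHh0cGxQWFBAODw8LCQ0PKygoJiQhIB8dIRwaGRISFBYUFBcODBESMzAqKSgjHh8iIxwZGRUREBISExcVEBETNDQvKygmIh8kIxwYGRgSEBAPDhASDAwRNjIvLSojIyAhHxoYGxcREhEREA8QDgsRNjUxMisjIyIhGxkYGhMRFRYYFhUUEA8MODk4Ny8mICAjHRgaGhISGBscFREQDxESODk5Ny8uHh4jHxcZGhYWFxgcHBIQDxASOTk4NzIvHR0gIBkWFhcaHh0aGxkRERMWPDk3NjM0JhwcHBoYGhoZHR4bGx0TEhYXA=="/>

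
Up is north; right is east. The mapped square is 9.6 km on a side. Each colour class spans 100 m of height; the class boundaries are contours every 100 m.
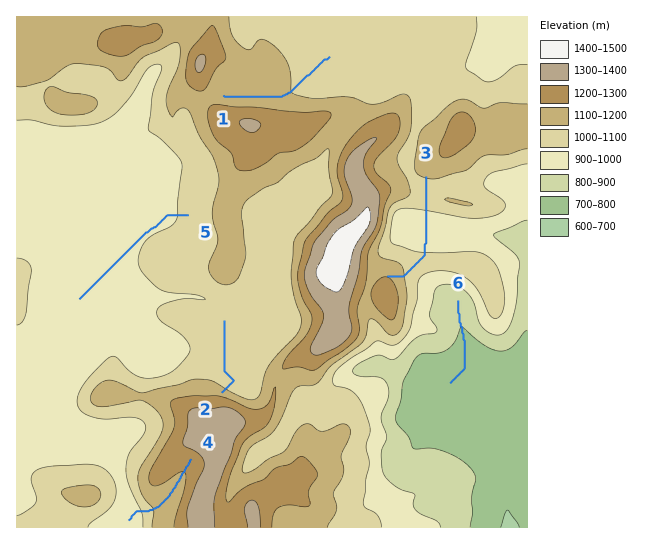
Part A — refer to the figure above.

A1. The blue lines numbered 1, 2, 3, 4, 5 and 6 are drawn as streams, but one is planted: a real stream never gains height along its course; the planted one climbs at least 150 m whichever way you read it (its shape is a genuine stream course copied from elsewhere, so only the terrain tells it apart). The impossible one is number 3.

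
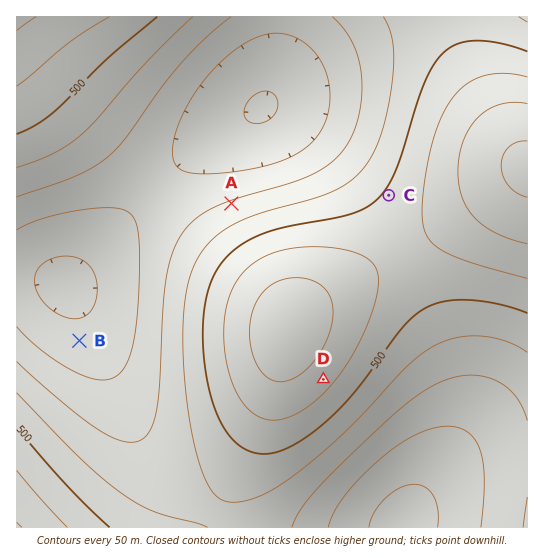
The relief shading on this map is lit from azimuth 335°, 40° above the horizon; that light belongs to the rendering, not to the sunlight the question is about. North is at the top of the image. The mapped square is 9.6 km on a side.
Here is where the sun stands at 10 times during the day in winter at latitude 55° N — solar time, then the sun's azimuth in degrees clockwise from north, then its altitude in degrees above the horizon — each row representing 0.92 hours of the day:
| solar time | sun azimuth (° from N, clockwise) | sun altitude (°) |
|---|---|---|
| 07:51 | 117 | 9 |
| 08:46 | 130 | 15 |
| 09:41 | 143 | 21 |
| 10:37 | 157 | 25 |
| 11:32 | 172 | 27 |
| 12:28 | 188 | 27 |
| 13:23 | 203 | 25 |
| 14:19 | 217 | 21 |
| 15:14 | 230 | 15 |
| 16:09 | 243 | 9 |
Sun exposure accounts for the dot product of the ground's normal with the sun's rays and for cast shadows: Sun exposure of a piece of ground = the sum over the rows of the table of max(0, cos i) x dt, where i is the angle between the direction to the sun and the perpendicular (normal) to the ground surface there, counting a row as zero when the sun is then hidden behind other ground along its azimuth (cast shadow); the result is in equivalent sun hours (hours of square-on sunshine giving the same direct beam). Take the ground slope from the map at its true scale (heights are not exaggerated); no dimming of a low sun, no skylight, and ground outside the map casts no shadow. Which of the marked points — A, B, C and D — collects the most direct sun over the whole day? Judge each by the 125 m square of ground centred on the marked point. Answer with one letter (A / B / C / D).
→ D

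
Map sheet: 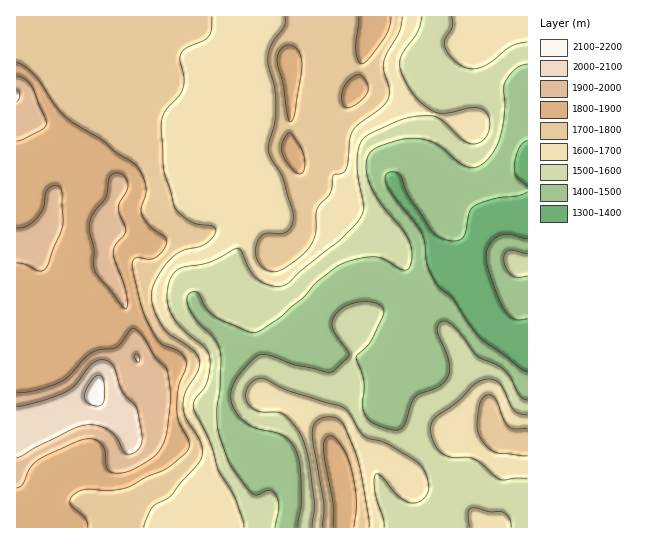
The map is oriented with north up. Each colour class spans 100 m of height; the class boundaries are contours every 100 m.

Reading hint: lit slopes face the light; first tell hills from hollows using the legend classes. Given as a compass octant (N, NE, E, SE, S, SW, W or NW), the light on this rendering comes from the SE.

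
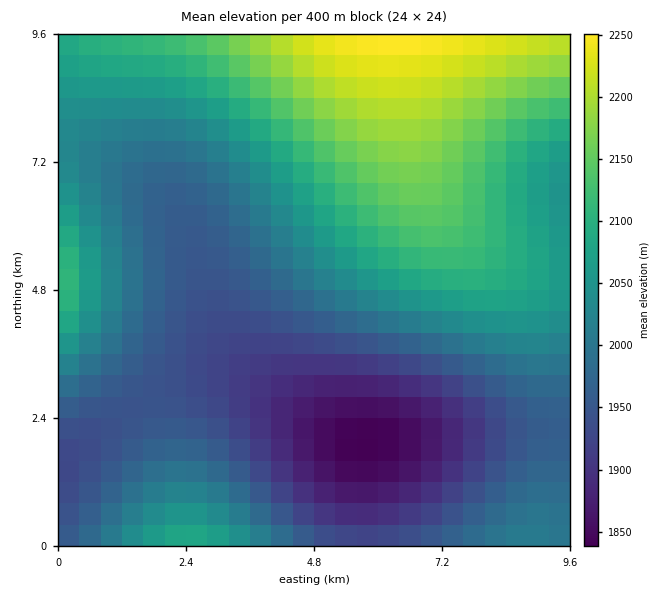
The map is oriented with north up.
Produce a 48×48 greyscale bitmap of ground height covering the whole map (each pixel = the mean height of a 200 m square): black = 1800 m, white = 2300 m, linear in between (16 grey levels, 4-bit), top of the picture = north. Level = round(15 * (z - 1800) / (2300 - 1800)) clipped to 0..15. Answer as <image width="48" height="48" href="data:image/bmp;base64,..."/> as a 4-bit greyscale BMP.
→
<image width="48" height="48" href="data:image/bmp;base64,Qk32BAAAAAAAAHYAAAAoAAAAMAAAADAAAAABAAQAAAAAAIAEAAATCwAAEwsAABAAAAAAAAAAAAAAABEREQAiIiIAMzMzAERERABVVVUAZmZmAHd3dwCIiIgAmZmZAKqqqgC7u7sAzMzMAN3d3QDu7u4A////AFVWZ3iImZmIh3ZmVUREREREVVVmZmZmZkVVZneIiIiId2ZVVERDM0RERFVVZmZmZkVVZmd3iIh3dmVVRDMzMzM0REVVVmZmZkRVVmZ3d3d3ZlVUQzMzIzMzNERVVWZmZkRFVWZnd3d2ZVVEMzIiIiIzM0RFVVZmZkRFVVZmZ2ZmVVRDMyIiIiIiMzREVVVWZUREVVVmZmZlVUQzMiIiIiIiIzNERVVVVURERVVWZmZVVEQzIiIREREiIjM0RFVVVURERFVVVVVVREMzIiERERESIiM0REVVVURERFVVVVVURDMyIiERERESIiMzREVVVUREREVVVVVERDMyIiERERESIiMzREVVVURERERFVUREQzMyIiEREREiIiMzREVVVVVEREREREREQzMyIiIhESIiIjM0REVVVVVVREREREREMzMyIiIiIiIiIzM0RFVVVWVVVUREREREMzMzIiIiIiIjMzRERVVVVWZVVVREREREMzMzMzMiMzMzM0REVVVmZXZlVVVEREREMzMzMzMzMzM0RERVVWZmZndmZVVUREREQzMzMzMzRERERVVVZmZmZod2ZVVURERERERERERERERVVVZmZmd3doh3ZlVVRERERERERERFVVVVZmZnd3d3d5h3ZmVVRERERERERFVVVWZmZnd3d3d3d5iHdmVVVERERERFVVVWZmZ3d3eIiIiId5mHdmZVVERERERVVVZmZ3d3iIiIiIiIh6mIdmZVVERERFVVVmZnd3iIiIiImIiIiKmId2ZVVURERVVVZmd3eIiImZmZmZmIiKmId2ZVVUREVVVWZnd3iIiZmZmZmZmIiJmIdmZVVURFVVVmZ3eIiJmZmZmZmZmIiJmHdmZVVVVVVVZmd3iImZmaqqqpmZmIiJiHdmZVVVVVVWZmd4iJmZqqqqqqmZmIiJiHdmVVVVVVVWZnd4iZmaqqqqqqmZmIiIh3ZmVVVVVVVmZ3eIiZmqqqqqqqmZmIiIh3ZmVVVVVVVmZ3iImZqqqqqqqqmZmIh4d3ZmVVVVVVZmd4iJmaqqq7u6qqmZiIh3d2ZmVVVVVWZnd4iZmqqru7u7qqmZiIh3d2ZmVVVVVmZ3eIiZqqq7u7u7qqqZmIh3d2ZmVVVVZmZ3iImaqqu7u7u7uqqZmIiHd2ZmZmZmZmd4iJmaqru7u7u7uqqZmIiHd2ZmZmZmZ3eIiZmqq7u7u7u7u6qpmYiHd3ZmZmZmd3iImZqqu7u8zMy7u7qqmZmHd3d3d3d3d4iJmaqru7zMzMzLu7qqqZmXd3d3d3d3eIiZmqu7vMzMzMzMu7u6qqmXd3d3d3eIiImZqru7zMzMzMzMzLu7qqqoiIiIiIiIiZmqq7u8zMzM3MzMzMu7u7qoiIiIiIiJmZqqu7zMzN3d3d3MzMzLu7u4iIiIiZmZmaqru8zM3d3d3d3d3MzMzLu4iJmZmZmZqqq7vMzN3d3d3d3d3dzMzMzImZmZmZmqqqu7zMzd3d3d3d3d3d3dzMzJmZmZmqqqqru8zM3d3d7u7u7d3d3d3dzA=="/>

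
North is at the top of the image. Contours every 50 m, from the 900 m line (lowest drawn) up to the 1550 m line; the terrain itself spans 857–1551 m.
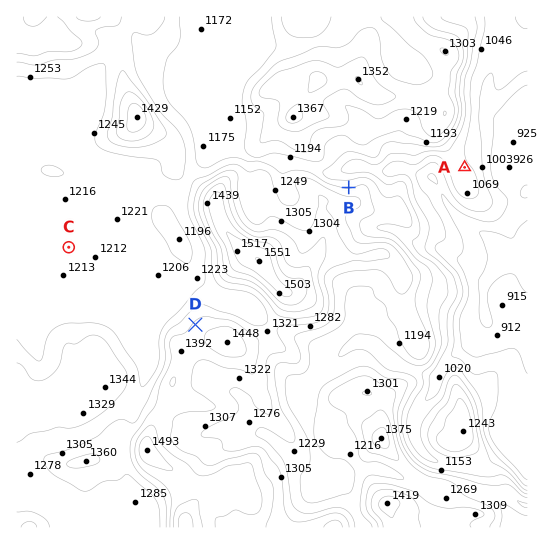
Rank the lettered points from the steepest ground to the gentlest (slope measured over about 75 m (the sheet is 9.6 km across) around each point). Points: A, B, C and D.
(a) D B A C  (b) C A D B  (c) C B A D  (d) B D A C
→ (d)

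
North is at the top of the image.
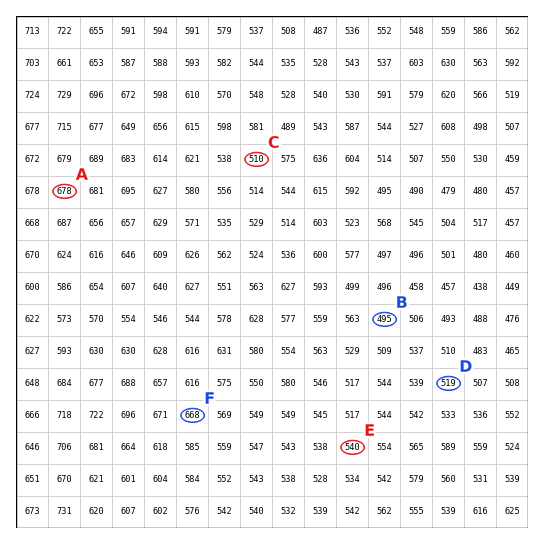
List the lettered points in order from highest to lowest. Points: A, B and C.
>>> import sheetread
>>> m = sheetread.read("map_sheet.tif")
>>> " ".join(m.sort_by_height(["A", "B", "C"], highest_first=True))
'A C B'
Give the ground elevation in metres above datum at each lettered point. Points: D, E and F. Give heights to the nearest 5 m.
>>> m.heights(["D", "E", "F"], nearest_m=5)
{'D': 520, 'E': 540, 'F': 670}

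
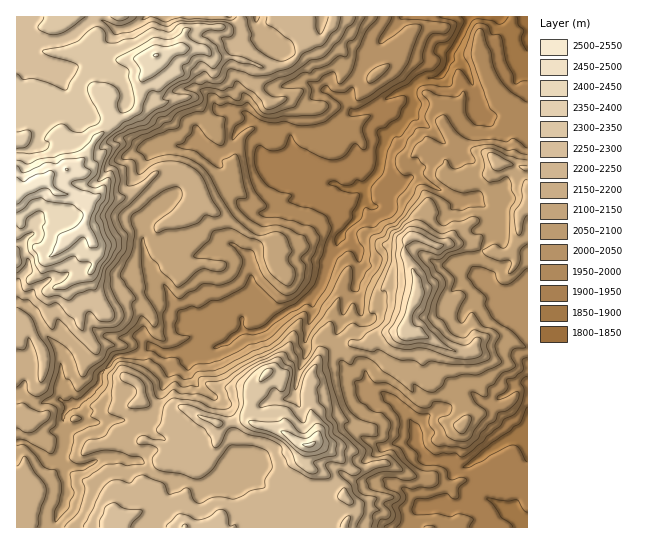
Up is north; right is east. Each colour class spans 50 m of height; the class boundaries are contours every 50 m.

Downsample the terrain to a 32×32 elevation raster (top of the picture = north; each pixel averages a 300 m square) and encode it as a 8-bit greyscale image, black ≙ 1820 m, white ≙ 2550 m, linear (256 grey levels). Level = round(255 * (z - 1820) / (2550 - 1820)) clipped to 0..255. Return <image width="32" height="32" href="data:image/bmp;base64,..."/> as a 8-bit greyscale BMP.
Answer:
<image width="32" height="32" href="data:image/bmp;base64,Qk02CAAAAAAAADYEAAAoAAAAIAAAACAAAAABAAgAAAAAAAAEAAATCwAAEwsAAAABAAAAAAAAAAAAAAEBAQACAgIAAwMDAAQEBAAFBQUABgYGAAcHBwAICAgACQkJAAoKCgALCwsADAwMAA0NDQAODg4ADw8PABAQEAAREREAEhISABMTEwAUFBQAFRUVABYWFgAXFxcAGBgYABkZGQAaGhoAGxsbABwcHAAdHR0AHh4eAB8fHwAgICAAISEhACIiIgAjIyMAJCQkACUlJQAmJiYAJycnACgoKAApKSkAKioqACsrKwAsLCwALS0tAC4uLgAvLy8AMDAwADExMQAyMjIAMzMzADQ0NAA1NTUANjY2ADc3NwA4ODgAOTk5ADo6OgA7OzsAPDw8AD09PQA+Pj4APz8/AEBAQABBQUEAQkJCAENDQwBEREQARUVFAEZGRgBHR0cASEhIAElJSQBKSkoAS0tLAExMTABNTU0ATk5OAE9PTwBQUFAAUVFRAFJSUgBTU1MAVFRUAFVVVQBWVlYAV1dXAFhYWABZWVkAWlpaAFtbWwBcXFwAXV1dAF5eXgBfX18AYGBgAGFhYQBiYmIAY2NjAGRkZABlZWUAZmZmAGdnZwBoaGgAaWlpAGpqagBra2sAbGxsAG1tbQBubm4Ab29vAHBwcABxcXEAcnJyAHNzcwB0dHQAdXV1AHZ2dgB3d3cAeHh4AHl5eQB6enoAe3t7AHx8fAB9fX0Afn5+AH9/fwCAgIAAgYGBAIKCggCDg4MAhISEAIWFhQCGhoYAh4eHAIiIiACJiYkAioqKAIuLiwCMjIwAjY2NAI6OjgCPj48AkJCQAJGRkQCSkpIAk5OTAJSUlACVlZUAlpaWAJeXlwCYmJgAmZmZAJqamgCbm5sAnJycAJ2dnQCenp4An5+fAKCgoAChoaEAoqKiAKOjowCkpKQApaWlAKampgCnp6cAqKioAKmpqQCqqqoAq6urAKysrACtra0Arq6uAK+vrwCwsLAAsbGxALKysgCzs7MAtLS0ALW1tQC2trYAt7e3ALi4uAC5ubkAurq6ALu7uwC8vLwAvb29AL6+vgC/v78AwMDAAMHBwQDCwsIAw8PDAMTExADFxcUAxsbGAMfHxwDIyMgAycnJAMrKygDLy8sAzMzMAM3NzQDOzs4Az8/PANDQ0ADR0dEA0tLSANPT0wDU1NQA1dXVANbW1gDX19cA2NjYANnZ2QDa2toA29vbANzc3ADd3d0A3t7eAN/f3wDg4OAA4eHhAOLi4gDj4+MA5OTkAOXl5QDm5uYA5+fnAOjo6ADp6ekA6urqAOvr6wDs7OwA7e3tAO7u7gDv7+8A8PDwAPHx8QDy8vIA8/PzAPT09AD19fUA9vb2APf39wD4+PgA+fn5APr6+gD7+/sA/Pz8AP39/QD+/v4A////AHxyZnSGmZuWkpSdlpqWjIaGhoaIlIZsUjY1NDItIxwXf3VlZnyQlZKSjIyGi4qNiIaGhoiUiXNZNionJyAfGxyAd2pid4WLiouEg4GBgoSGhoaHipFyX09CPjcvJCUkH3htX19ren1+gIWGiYKAgIKJlKSWiX1pYFVBNiUjJycib19YY25rcHaCiYeJi4GBg5Gvu6mXe2VdOykrKyQdJB9ma19ecnV8g4SHiY6Yi4yUrczTt45tWkYvMEVQRicZFHh0X1phanZ7f4yOm6Wcr7q/s7Wgd2lfTDE2TmFcQioadm1fU11ufISBiZaTho2uqqudo41rVkw/PU1KVllLQitwdl1bVmN6hXhvcG94ja+uo5CehWBMRUVaYF9aU09CNXeDamlrWX+AaFNNWmN6oLewjJp8XVJXYmhsaGJhW0s5fodycXxpW1VOQjo5PUxniZd4fnZlYGhxdHZ4gIBxW0aGhnN6iHtmT0JFOzYxMT1JZmljb290eImYlZSHiHRaUIx/gouPhHhZWkk8OzkyLzA/WE9mYWVzl7CfgGpuZFRLh4aOnJmgim5nTD47ODYzODE3OVJTU2aDp5NxZV9SS0eKnKmqpJp/b15QUEdDPjk7SUEpPUpJaX2jo3ZmWU5JSZ+qs729mnZoWl1kWFdQQExiXDgsRT5dfZ2ffF5QTFVOrsTKxMuyf2ddaGZjYlxJXWlcPyU4NEl3nIhsV1NXX123ztzZ2cuYbGhrZ2JZVFRjal1IJyUsTnaVjY52ZmJkZcHF1t/evpFwbnJwa2FeYFxeT0MvHi08YYyKdXJkXV1w0cnQ1N2xhXJvdHd2cmNOQTw3MywjHCQxW25fWl5WWXfq2+Lk5ciZgnNxdXptV0w9MSwqKSUbHyg9X1VISlVZb/P17ODRwpeEgHZ2eGBWRzAqJyMgHhkfJi5ASldYXl9u1+Hm6NqxjHR4fHhnU1M/KiglJCgoJRsoNT9RUVVrc2+7vcTL0LaFZ1tdWE5KSzosLCkuNTArHSM4REpIUGddULy2urrCvpd6Z1tUTVhEPjc2Mjo8NS8fFyg6PkQ5OTk5s7C1s7O9u62TeGBYV0g9RkdISEA1LygeFik/Ny0sLzWtrq6ss8G5urGginFUUlNxcWNWTDc0KCUWJTYxKC00NKqqqKq4v7e/vq+SfXZxc3VoYU9CRUdEKxcgHyYjNDEipqalp62xtcXPyLWam4SIi4BvYFRWTFFKMxwQGSI4IxikpqiqrbG4yNjQxravlJCIg4R7b2FMR0xCLBcOLTQeEqOio6OsqqStvL3Cs6GQhoGCiIeBbVVCQkczIg8nKhoNoqiuqqCem5KYk6Kgm5CDf4iMh4V8ZUw7OTQtGRIVDgk="/>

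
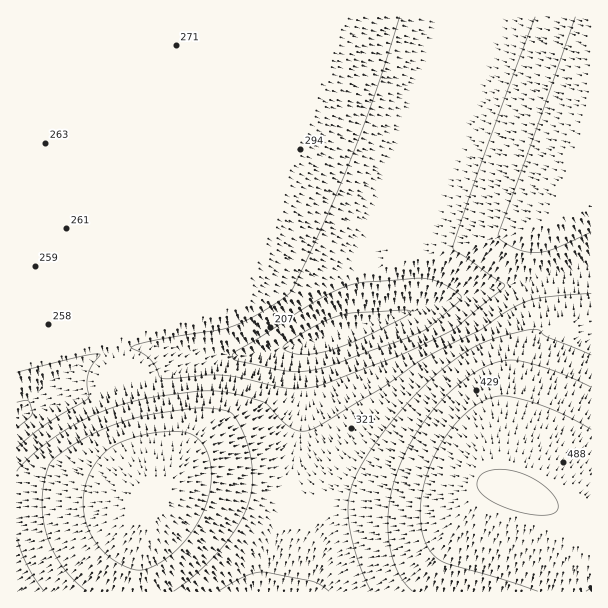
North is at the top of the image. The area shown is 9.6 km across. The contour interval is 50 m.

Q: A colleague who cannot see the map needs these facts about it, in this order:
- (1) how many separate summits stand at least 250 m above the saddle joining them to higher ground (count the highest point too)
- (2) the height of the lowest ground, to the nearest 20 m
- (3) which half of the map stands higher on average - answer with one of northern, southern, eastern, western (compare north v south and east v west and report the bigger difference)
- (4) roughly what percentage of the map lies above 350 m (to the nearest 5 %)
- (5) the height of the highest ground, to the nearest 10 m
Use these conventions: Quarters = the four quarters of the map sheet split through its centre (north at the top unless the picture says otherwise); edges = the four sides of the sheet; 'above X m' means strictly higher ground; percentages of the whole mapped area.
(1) Counting only tops that stand 250 m proud, the map has 1 summit.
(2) The lowest ground is at about 120 m.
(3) The southern half stands higher on average than the northern half.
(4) About 25 % of the map lies above 350 m.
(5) The highest ground is at about 500 m.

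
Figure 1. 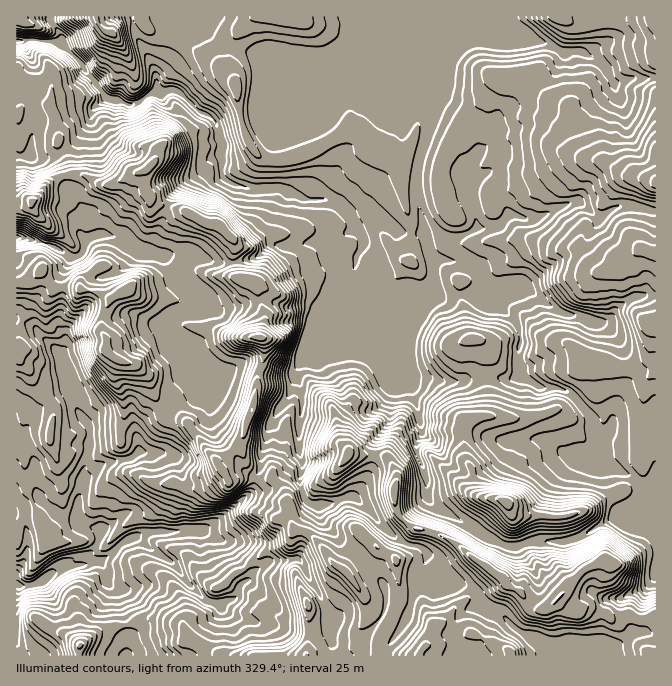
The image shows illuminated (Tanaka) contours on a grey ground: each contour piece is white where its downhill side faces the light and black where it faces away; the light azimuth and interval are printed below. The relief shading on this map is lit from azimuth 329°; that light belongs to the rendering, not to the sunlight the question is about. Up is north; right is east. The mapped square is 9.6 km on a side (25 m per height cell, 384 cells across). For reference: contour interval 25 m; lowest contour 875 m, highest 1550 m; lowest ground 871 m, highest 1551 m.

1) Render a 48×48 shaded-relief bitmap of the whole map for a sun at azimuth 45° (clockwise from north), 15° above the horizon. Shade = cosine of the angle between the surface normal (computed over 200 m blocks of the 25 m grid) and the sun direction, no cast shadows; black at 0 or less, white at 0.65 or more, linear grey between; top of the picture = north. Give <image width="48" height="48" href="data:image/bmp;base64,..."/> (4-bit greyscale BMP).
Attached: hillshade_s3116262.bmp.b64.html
<image width="48" height="48" href="data:image/bmp;base64,Qk32BAAAAAAAAHYAAAAoAAAAMAAAADAAAAABAAQAAAAAAIAEAAATCwAAEwsAABAAAAAAAAAAAAAAABEREQAiIiIAMzMzAERERABVVVUAZmZmAHd3dwCIiIgAmZmZAKqqqgC7u7sAzMzMAN3d3QDu7u4A////AEIAaYZDISV5ibqHh1RUVnd2VZ2mVVVTViATipdTIUiamZhUd1RWZVd2ebtTMzQ0VgJ4mphlNHqpdmUhZ0RWZVeImoMAESRWZlm3iqmGVoumVFQAhjJGZWmJhhADNHiaq3qGi7hlZqlDRVIFkxJ3Z4h3UQJ3Z5iJzmVWm5VDSJM2VTEYQAaFV3ZkAEqoaHQ3vgJGiFQ0eER3ZUJGAFlkWHZAB+6oiXVr3QMzNENohViIdTEQBZZFmWMBz/qauojP/DNEVlVlVomGQgABSWR8pBFu/FNoh3n/2UR4lkNEREQyAAA3uEfaAoz+cAAyI1rsh0V3ZDMxAAAAAAN8pnygDf2SAAR3d3u3ZkZVUzMgAAAAAjWcVGgwbsYQAX3uy82WZlVFZDIAEzEANUa4EUQQjKMCe+/9u8uHdlQ1ZDI1d2IDhmjGEjQinaE3rd26mZmGVVMmdTNYd0AHiKq2ADVVz4RmrKmYiHZURVI3dRJmMgBYesqkAWqr7pdHuoeIdmZUVkNYhSNSAASmWcmFE57d3aInh2ZmVXZUVlRolCMxEkmFSKmGFL3c3GA2dmZmVoVEVkR5cwARNoh1N5mVBszcukNpmaqYinNEVUR5UQASV3dlNZqkS7vcl1aJmruphiRURDWIMAATeHZlNJy3mpzJdlRVaJp0MTVURFeXAAFIuWZlI3qpiJqXZSETVncxI1VmVHmlAAatt2ZSACeZd3h2ZBAkVoczRGiHQqpyADnMhmUgAFu7ZmZmZCJWaKgzV6qVEZYxAGu5dmVEV77rdmZmZUV4q7dGm6hRAlIhAliGZmZ2Z6zbdmZmZleJu5ZoljIQNhEgAUVGd2djI3rLdmZWZVZnh2Z1AAEiVjNDNXeKqHYwBHvsdmVWVVVGdlZAACMzVVWIiYisuGQzWs/qd2ZmVGVXZUQgAkVFRGjLhovLhlVVet7Id3ZlRnZmRDMQI1ZVVJqFV5qGVEMQXOyHd3dUZ3VUREMjNWZlVgAGhnVCIhAD38h3d3ZVZmQ0VVVmZndmiQB6dUMRIhN+/qiId3VFVVI2ZVZlVodXmRfJZCEBRp3/+5mYiGRVRkNnVFREVWRWZIy4UhETnf//uYh2ZTRUVkR3VVQzNDIiANy4Q0RGrd3KUzMzREVUVlV2VVRDMyIRIrqHioVXiZqWISM0RFREZlVmVVRDMzNFZ3ZXqnZlecuVAVZWVVVWZ2VmVVQzRFZ4hVVHmXZXrvuUBZd3ZlVnd2VWVVQ0VneJZGVYqXiav/uRCIZmZmZ3d2ZWVVRFZniYVHVpqaup38pAKHZmZmd3ZmVVVURFZnmYVGV5q8dGqpMAOHZmZmd2ZmZURERVZ4mWRGZ5zDAGlBABaHZmZmZmZmZUREVWeImERHh89gA4UREkiXZmZmZmZmZURXd4mZljM8m/kABqQzNWiGZmZmZmZmZVaZmamIcyIYnbAAG5NEVndlVERWZmZmZmiZiIVEMzMxSAAAnWVmZlVUMzVnZmZmZmd2ZBATRDMgNgAF61d2ZlQzI0Z3ZmZmZmZmQAA0QzIg=="/>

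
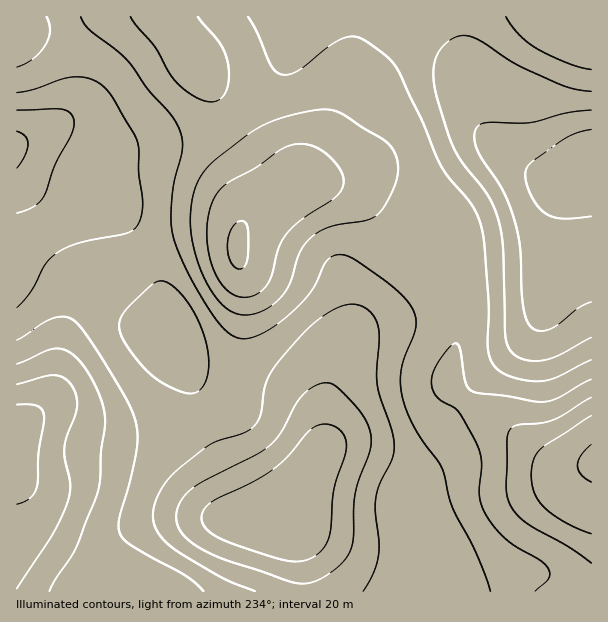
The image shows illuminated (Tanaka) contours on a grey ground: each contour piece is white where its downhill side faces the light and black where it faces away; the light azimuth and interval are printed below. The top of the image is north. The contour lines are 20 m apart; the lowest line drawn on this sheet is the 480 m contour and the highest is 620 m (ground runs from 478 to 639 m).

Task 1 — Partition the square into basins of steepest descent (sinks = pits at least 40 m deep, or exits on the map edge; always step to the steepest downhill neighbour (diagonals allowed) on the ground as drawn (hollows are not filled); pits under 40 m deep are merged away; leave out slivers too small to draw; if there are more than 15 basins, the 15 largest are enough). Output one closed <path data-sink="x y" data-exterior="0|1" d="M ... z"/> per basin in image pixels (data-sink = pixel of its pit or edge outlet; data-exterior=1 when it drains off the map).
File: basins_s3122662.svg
<path data-sink="237 249" data-exterior="0" d="M398 16l-333 0 8 35 3 24-4 32-12 14-16 11-28 12 0 29 19 19 30 14 36 2 12 3 17 14 14 20 12 25 10 51 21 48 15 56 30 57 8 19 11 15 7 2 20 2 8-8 34-59 5-13 0-27 3-24 9-27 12-23 20-17 27-14 45-40 21-14 12-2 53-4 13-4 10-10 4-9 6-39 10-15-12 4-15 0-16-7-23-16-18-18-10-15-10-29-3-16-7-12-18-16-30-20z"/><path data-sink="591 459" data-exterior="1" d="M591 16l-193 1 16 14 24 15 18 16 7 12 3 16 10 29 10 15 18 18 23 16 16 7 15 0 14-7-6 6-6 12-6 39-4 9-10 10-6 3-19 3-41 2-21 7-51 45-42 24-14 16-9 18-9 27-3 24 0 27-3 10-33 57-11 12 12 11 8 13 4 18 3 31 287-1z"/><path data-sink="17 441" data-exterior="1" d="M17 174l-1 417 287 1-1-31-8-27-12-12-24-4-7-2-7-7-24-51-14-23-7-19-12-47-21-48-10-51-12-25-10-14-12-14-9-6-12-3-29 0-16-4-21-12z"/>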